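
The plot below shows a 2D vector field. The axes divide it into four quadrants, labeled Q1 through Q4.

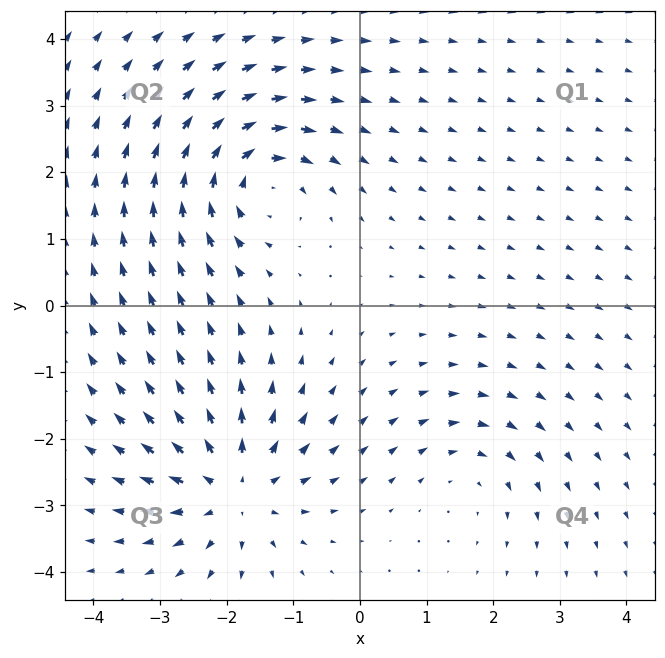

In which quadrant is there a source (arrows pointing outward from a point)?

The source sits at approximately (-1.9, -2.7), which lies in quadrant Q3. The divergence there is about +5, positive as expected for a source.

Q3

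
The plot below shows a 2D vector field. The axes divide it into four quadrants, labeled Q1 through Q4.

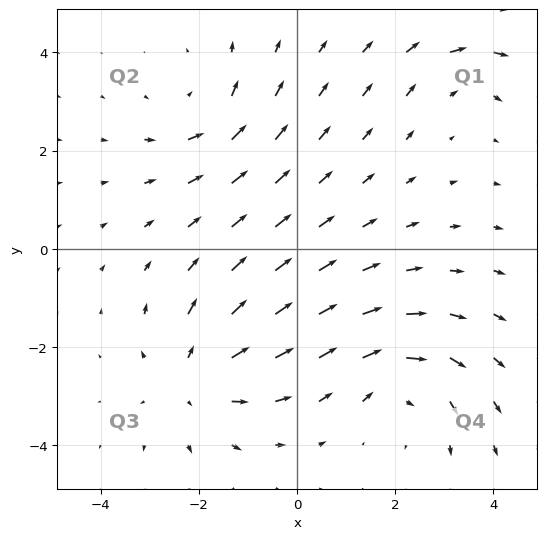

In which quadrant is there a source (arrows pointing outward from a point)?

Q3

The source sits at approximately (-2.1, -2.6), which lies in quadrant Q3. The divergence there is about +4, positive as expected for a source.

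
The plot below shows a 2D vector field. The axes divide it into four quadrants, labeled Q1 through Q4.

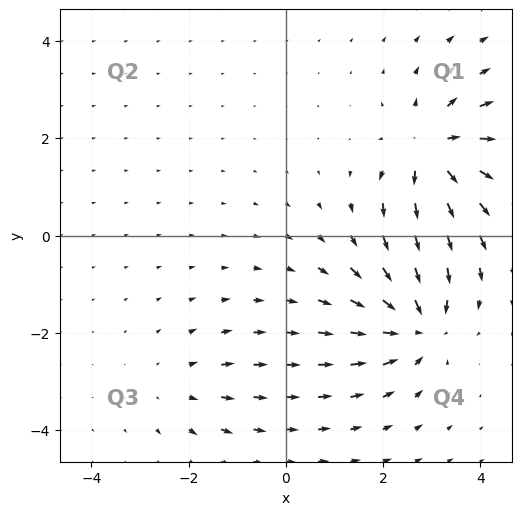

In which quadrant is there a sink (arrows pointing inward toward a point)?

The sink sits at approximately (2.7, -1.8), which lies in quadrant Q4. The divergence there is about -6, negative as expected for a sink.

Q4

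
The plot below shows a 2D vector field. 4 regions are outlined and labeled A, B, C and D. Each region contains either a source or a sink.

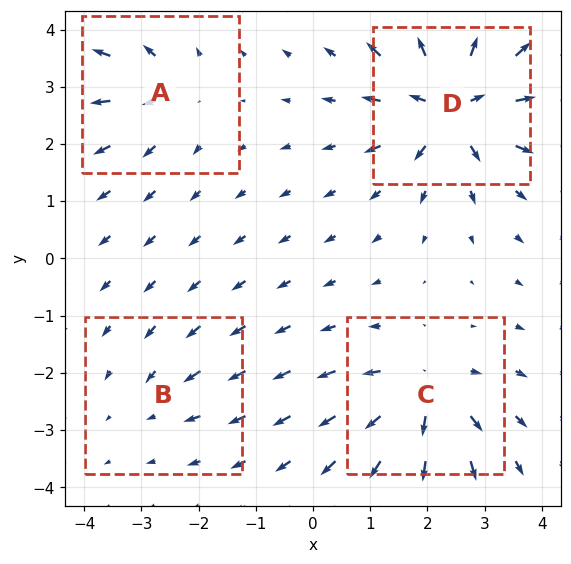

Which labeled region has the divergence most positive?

D

Divergence at each region's feature centre — A: about +4, B: about -3, C: about +6, D: about +9. Region D is most positive.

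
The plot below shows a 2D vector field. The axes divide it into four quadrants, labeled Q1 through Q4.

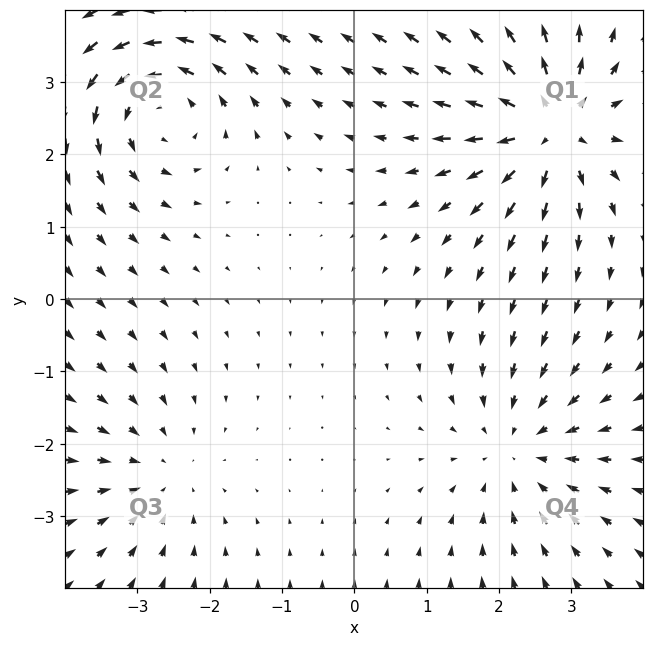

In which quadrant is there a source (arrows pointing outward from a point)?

The source sits at approximately (2.7, 2.4), which lies in quadrant Q1. The divergence there is about +6, positive as expected for a source.

Q1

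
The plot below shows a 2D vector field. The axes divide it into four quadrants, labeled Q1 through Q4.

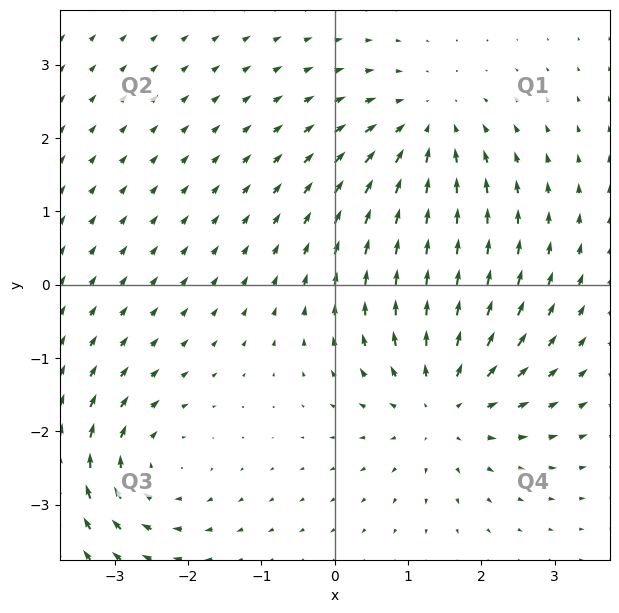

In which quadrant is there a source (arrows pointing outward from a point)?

Q4

The source sits at approximately (1.5, -1.6), which lies in quadrant Q4. The divergence there is about +5, positive as expected for a source.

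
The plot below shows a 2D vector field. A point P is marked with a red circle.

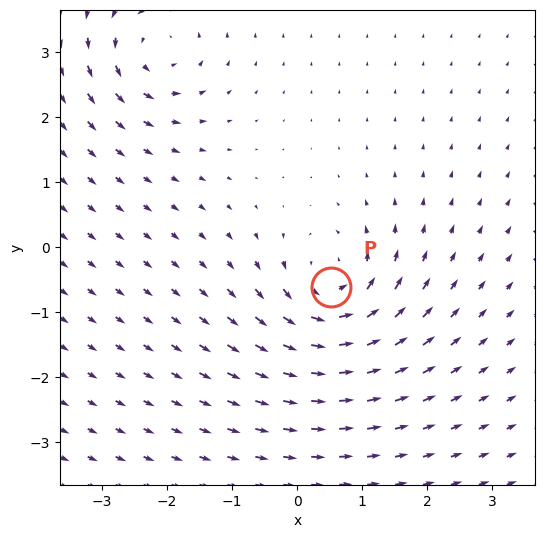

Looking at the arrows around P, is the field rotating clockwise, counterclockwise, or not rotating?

counterclockwise

Near P at (0.5, -0.6) the arrows circulate counterclockwise. The curl (z-component) there is about +6; positive curl means counterclockwise rotation.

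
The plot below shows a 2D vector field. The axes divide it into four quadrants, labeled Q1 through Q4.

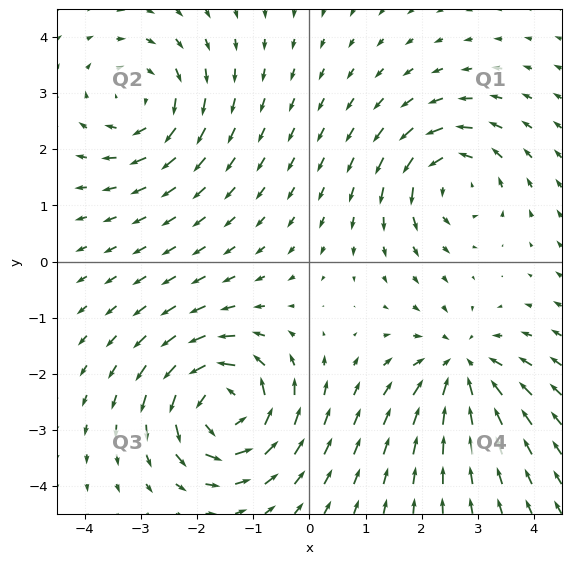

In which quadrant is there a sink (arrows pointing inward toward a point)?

The sink sits at approximately (2.7, -1.9), which lies in quadrant Q4. The divergence there is about -4, negative as expected for a sink.

Q4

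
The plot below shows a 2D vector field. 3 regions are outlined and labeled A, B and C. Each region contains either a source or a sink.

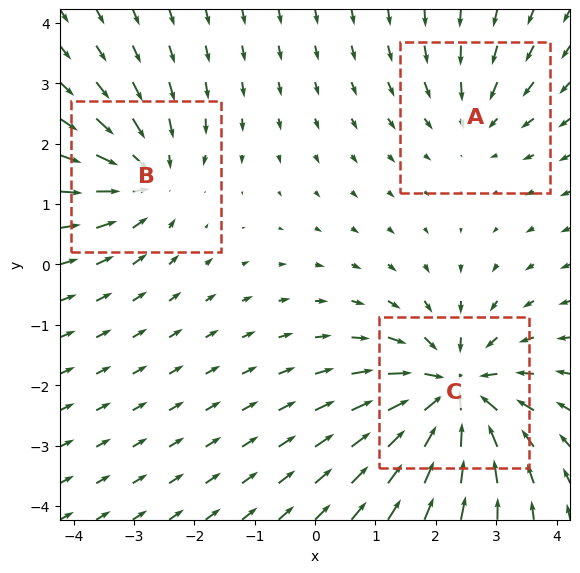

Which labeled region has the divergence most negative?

Divergence at each region's feature centre — A: about -2, B: about -3, C: about -5. Region C is most negative.

C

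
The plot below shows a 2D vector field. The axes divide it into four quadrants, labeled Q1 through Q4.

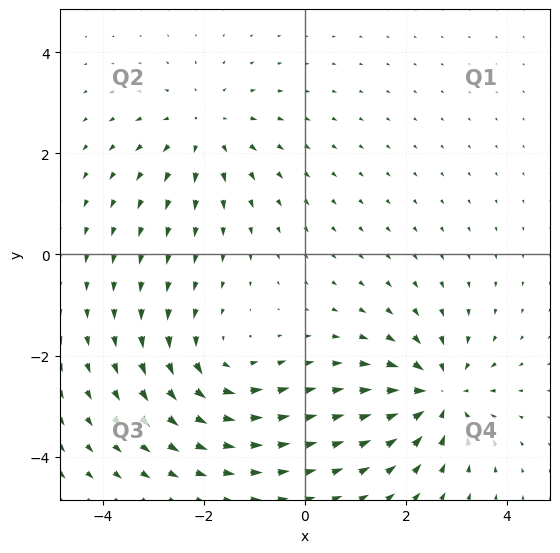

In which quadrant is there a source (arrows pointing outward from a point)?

Q2

The source sits at approximately (-2.0, 2.5), which lies in quadrant Q2. The divergence there is about +3, positive as expected for a source.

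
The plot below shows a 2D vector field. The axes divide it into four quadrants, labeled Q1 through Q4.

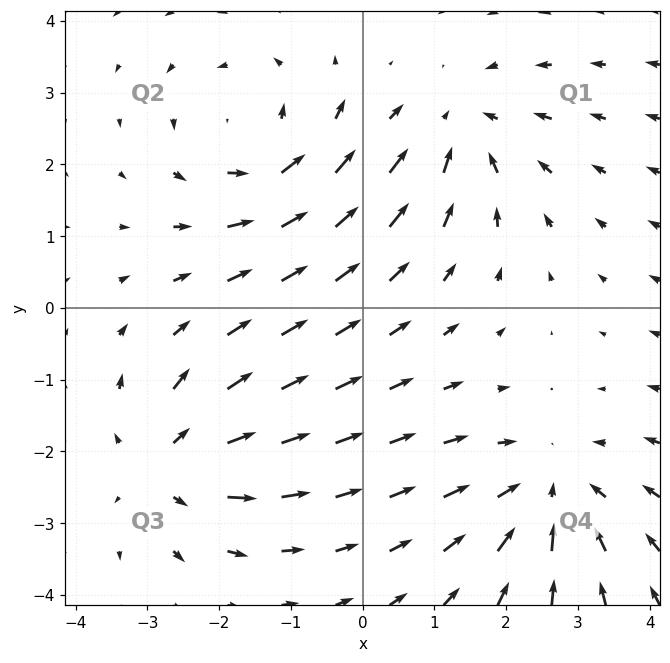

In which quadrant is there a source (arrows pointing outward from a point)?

Q3

The source sits at approximately (-2.7, -2.2), which lies in quadrant Q3. The divergence there is about +4, positive as expected for a source.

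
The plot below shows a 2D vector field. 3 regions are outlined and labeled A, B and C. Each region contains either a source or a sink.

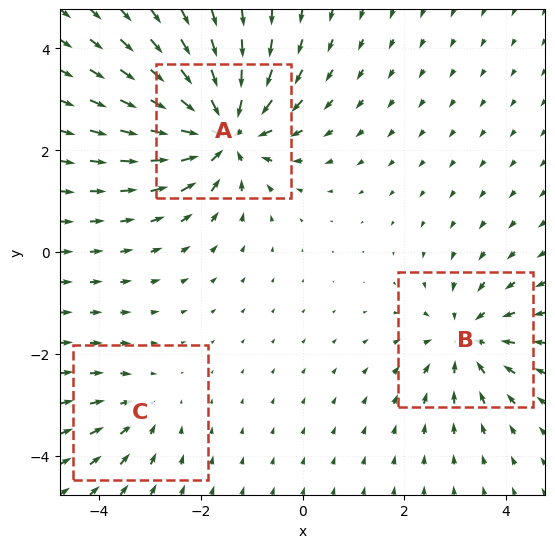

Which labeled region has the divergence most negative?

Divergence at each region's feature centre — A: about -6, B: about -3, C: about -2. Region A is most negative.

A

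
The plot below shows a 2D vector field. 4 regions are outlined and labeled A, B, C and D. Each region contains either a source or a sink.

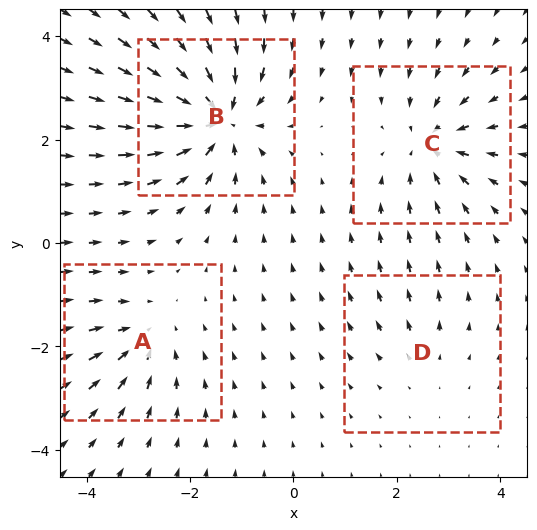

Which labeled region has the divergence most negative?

B

Divergence at each region's feature centre — A: about -4, B: about -8, C: about -5, D: about +2. Region B is most negative.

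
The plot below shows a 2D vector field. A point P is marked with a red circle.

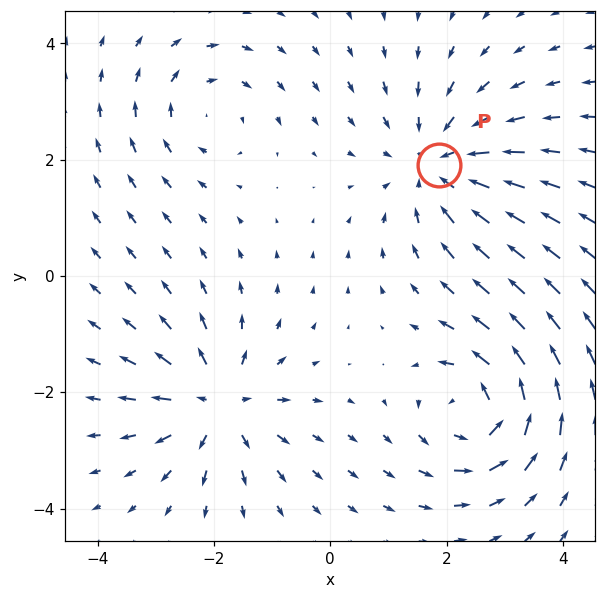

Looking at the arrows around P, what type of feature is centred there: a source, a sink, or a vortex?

sink

At P (1.9, 1.9) the arrows converge inward. Divergence about -4, curl ≈0 — negative divergence with near-zero curl is a sink.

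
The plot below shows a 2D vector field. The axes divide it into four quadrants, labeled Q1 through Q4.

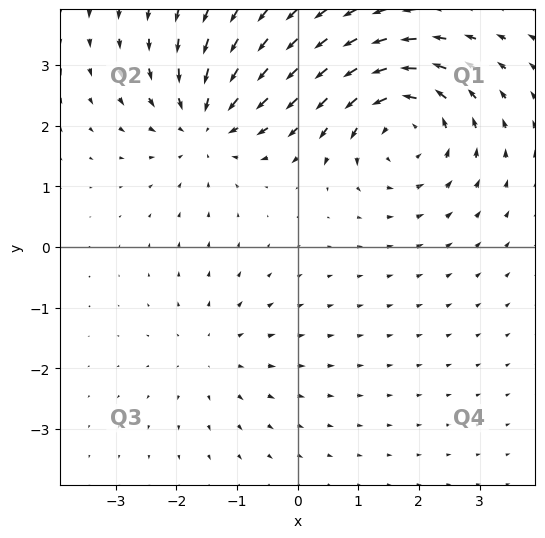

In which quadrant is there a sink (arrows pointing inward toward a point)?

The sink sits at approximately (-1.5, 2.0), which lies in quadrant Q2. The divergence there is about -5, negative as expected for a sink.

Q2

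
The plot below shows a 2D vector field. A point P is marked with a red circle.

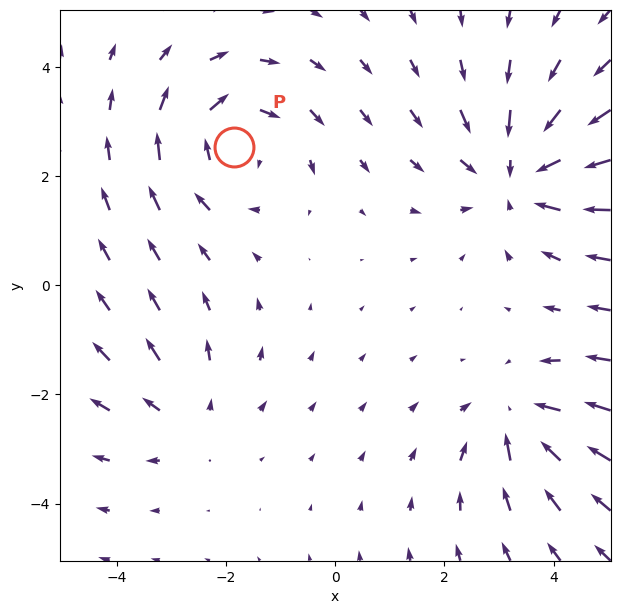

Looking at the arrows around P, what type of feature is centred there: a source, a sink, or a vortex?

At P (-1.9, 2.5) the arrows circulate clockwise. Divergence ≈0, curl about -3 — near-zero divergence with nonzero curl is a vortex.

vortex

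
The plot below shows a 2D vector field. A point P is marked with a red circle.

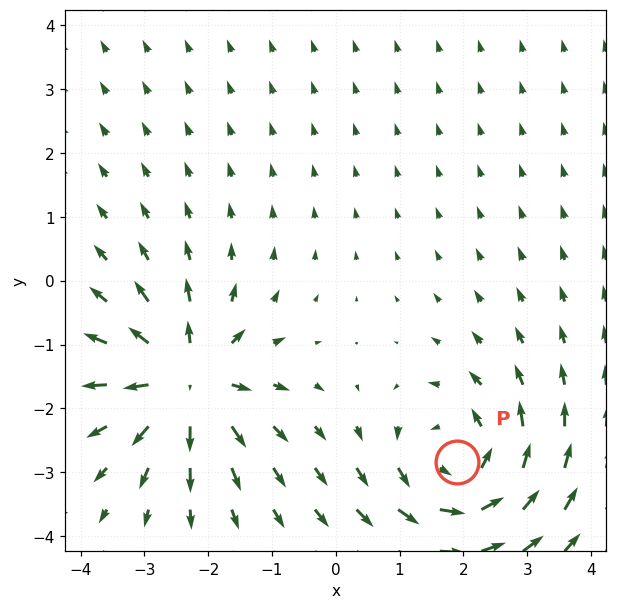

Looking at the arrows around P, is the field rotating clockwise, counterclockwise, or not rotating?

counterclockwise

Near P at (1.9, -2.8) the arrows circulate counterclockwise. The curl (z-component) there is about +4; positive curl means counterclockwise rotation.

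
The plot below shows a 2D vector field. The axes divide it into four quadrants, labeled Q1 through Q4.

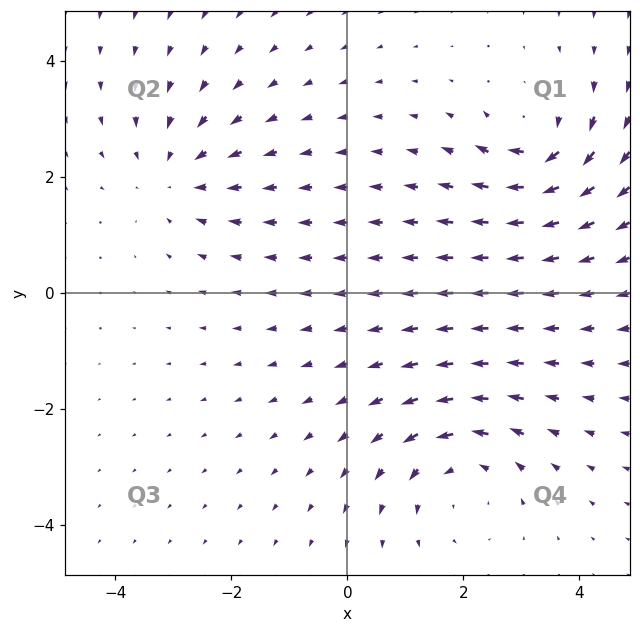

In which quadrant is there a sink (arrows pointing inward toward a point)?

The sink sits at approximately (-3.0, 2.0), which lies in quadrant Q2. The divergence there is about -3, negative as expected for a sink.

Q2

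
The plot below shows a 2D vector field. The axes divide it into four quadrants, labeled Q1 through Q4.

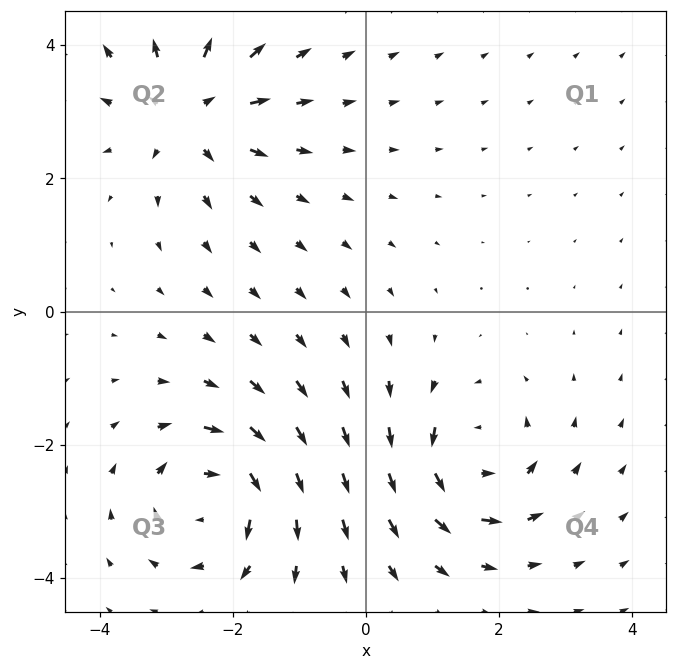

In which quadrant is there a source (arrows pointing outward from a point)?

Q2

The source sits at approximately (-2.7, 3.0), which lies in quadrant Q2. The divergence there is about +4, positive as expected for a source.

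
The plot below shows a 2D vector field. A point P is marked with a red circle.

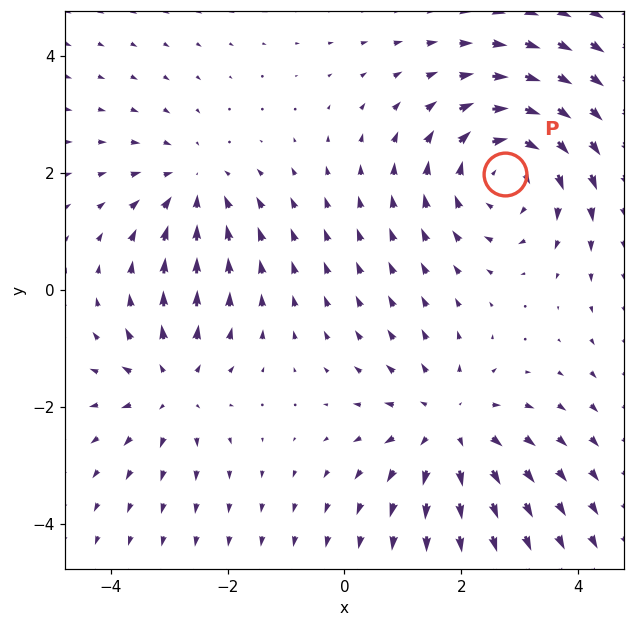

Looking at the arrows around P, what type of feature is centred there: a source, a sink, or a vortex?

At P (2.8, 2.0) the arrows circulate clockwise. Divergence ≈0, curl about -4 — near-zero divergence with nonzero curl is a vortex.

vortex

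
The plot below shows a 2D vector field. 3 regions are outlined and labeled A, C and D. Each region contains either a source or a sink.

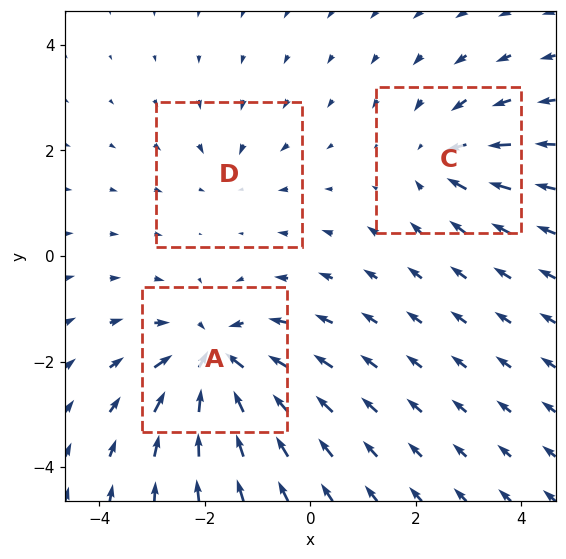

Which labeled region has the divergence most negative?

Divergence at each region's feature centre — A: about -6, C: about -3, D: about -2. Region A is most negative.

A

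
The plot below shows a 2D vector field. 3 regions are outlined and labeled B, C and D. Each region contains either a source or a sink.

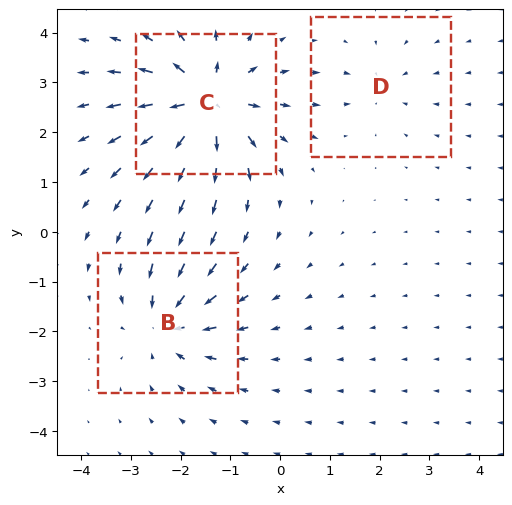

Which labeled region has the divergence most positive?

C

Divergence at each region's feature centre — B: about -4, C: about +6, D: about -2. Region C is most positive.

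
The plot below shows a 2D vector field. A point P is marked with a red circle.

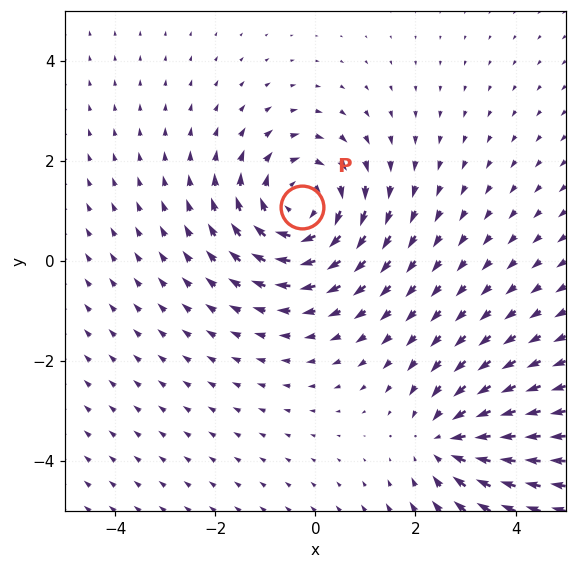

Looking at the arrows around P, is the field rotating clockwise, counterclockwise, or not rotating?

Near P at (-0.3, 1.1) the arrows circulate clockwise. The curl (z-component) there is about -4; negative curl means clockwise rotation.

clockwise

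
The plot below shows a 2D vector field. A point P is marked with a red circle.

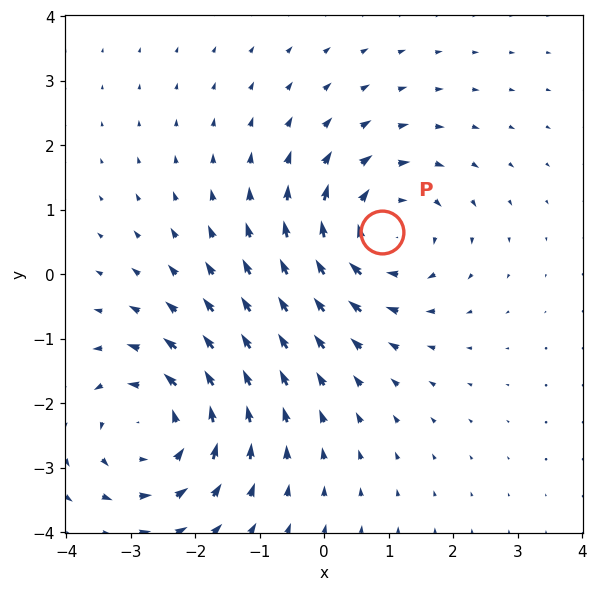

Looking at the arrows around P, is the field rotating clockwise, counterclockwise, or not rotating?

Near P at (0.9, 0.7) the arrows circulate clockwise. The curl (z-component) there is about -4; negative curl means clockwise rotation.

clockwise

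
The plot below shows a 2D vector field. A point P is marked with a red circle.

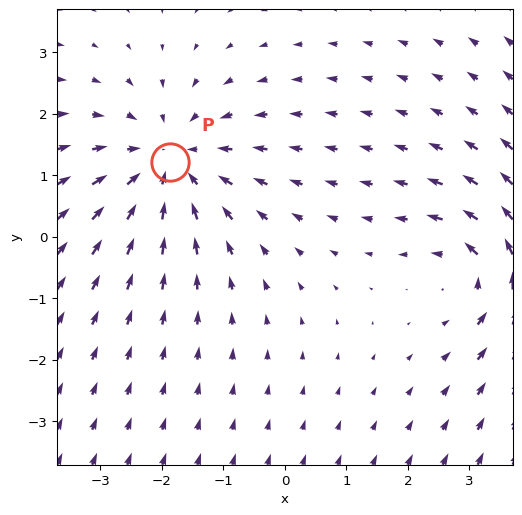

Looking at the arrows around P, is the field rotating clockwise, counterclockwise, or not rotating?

Near P at (-1.9, 1.2) the arrows show no circulation. The curl there is ≈0.

not rotating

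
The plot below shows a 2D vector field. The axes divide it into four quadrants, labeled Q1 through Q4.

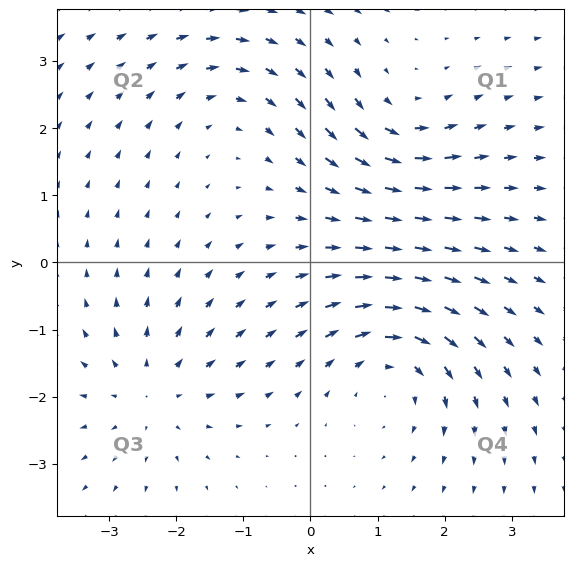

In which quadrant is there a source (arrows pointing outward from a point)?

Q3

The source sits at approximately (-2.4, -1.9), which lies in quadrant Q3. The divergence there is about +3, positive as expected for a source.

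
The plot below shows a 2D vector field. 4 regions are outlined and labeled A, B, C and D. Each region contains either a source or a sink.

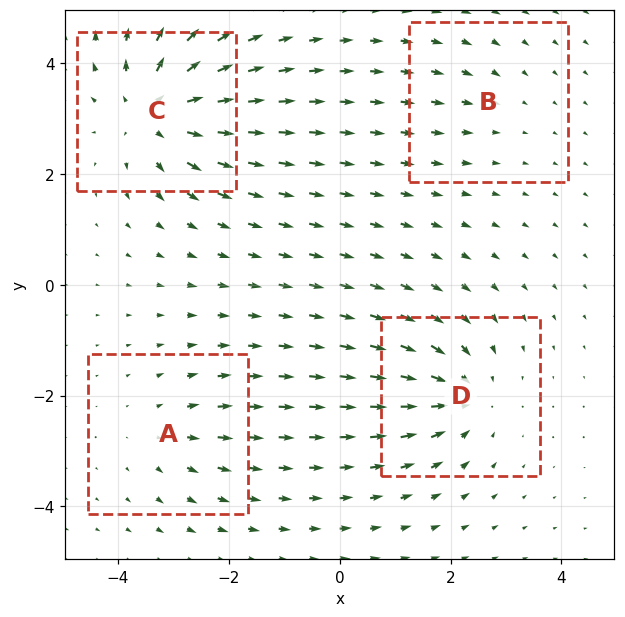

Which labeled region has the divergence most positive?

C

Divergence at each region's feature centre — A: about +3, B: about -2, C: about +7, D: about -5. Region C is most positive.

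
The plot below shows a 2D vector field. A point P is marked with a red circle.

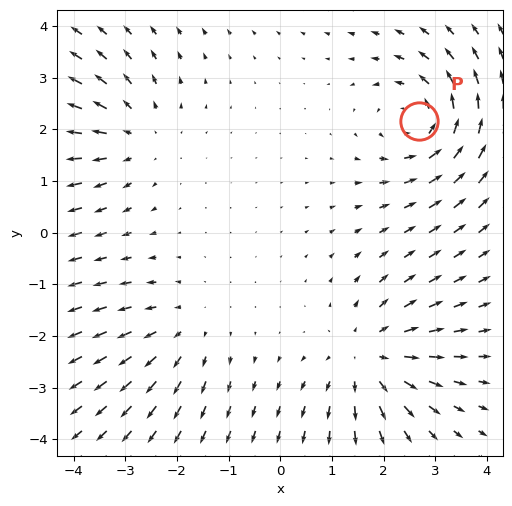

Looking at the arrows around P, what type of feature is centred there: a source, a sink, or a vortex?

At P (2.7, 2.2) the arrows circulate counterclockwise. Divergence ≈0, curl about +5 — near-zero divergence with nonzero curl is a vortex.

vortex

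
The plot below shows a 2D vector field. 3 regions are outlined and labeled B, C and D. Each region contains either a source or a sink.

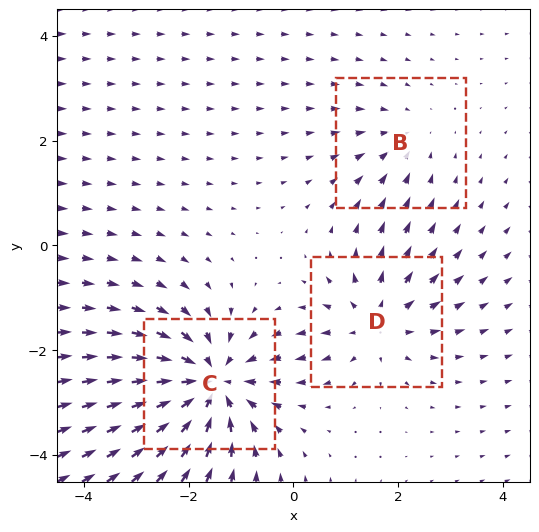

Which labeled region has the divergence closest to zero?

Divergence at each region's feature centre — B: about -2, C: about -5, D: about +3. Region B is closest to zero.

B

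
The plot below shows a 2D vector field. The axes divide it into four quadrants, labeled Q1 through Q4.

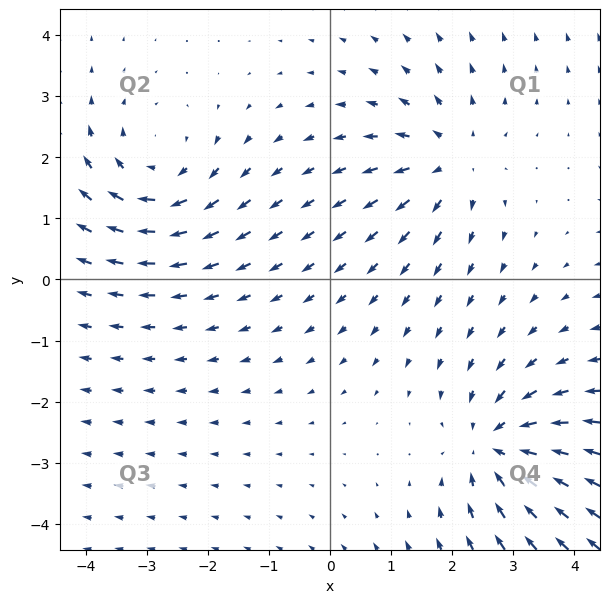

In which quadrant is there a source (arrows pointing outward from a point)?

Q1

The source sits at approximately (2.0, 2.0), which lies in quadrant Q1. The divergence there is about +3, positive as expected for a source.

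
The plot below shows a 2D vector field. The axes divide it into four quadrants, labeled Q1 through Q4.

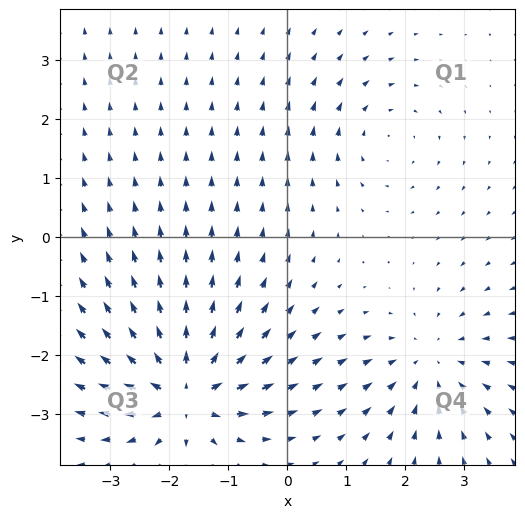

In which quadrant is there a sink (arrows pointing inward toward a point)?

The sink sits at approximately (2.4, -2.1), which lies in quadrant Q4. The divergence there is about -3, negative as expected for a sink.

Q4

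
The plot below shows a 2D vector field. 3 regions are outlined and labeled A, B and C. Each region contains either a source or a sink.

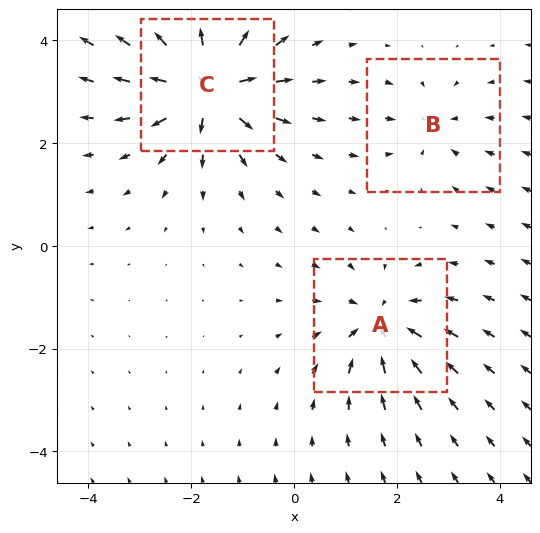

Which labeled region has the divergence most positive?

Divergence at each region's feature centre — A: about -4, B: about -3, C: about +6. Region C is most positive.

C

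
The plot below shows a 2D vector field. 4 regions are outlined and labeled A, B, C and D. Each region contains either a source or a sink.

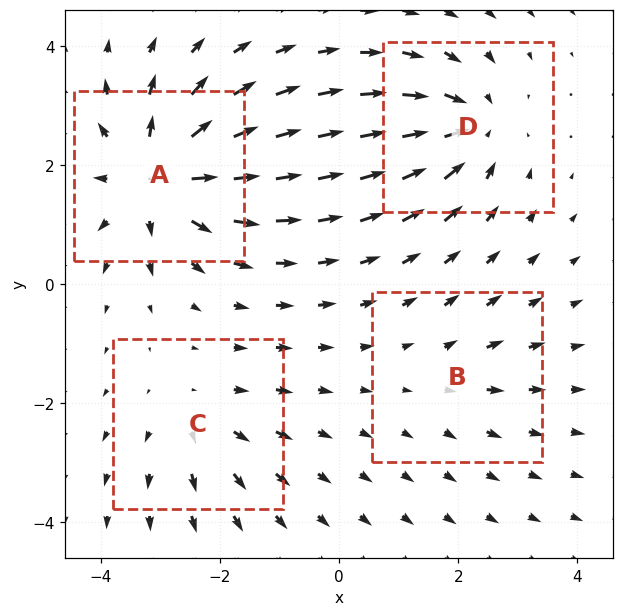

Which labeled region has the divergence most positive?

Divergence at each region's feature centre — A: about +7, B: about +2, C: about +3, D: about -5. Region A is most positive.

A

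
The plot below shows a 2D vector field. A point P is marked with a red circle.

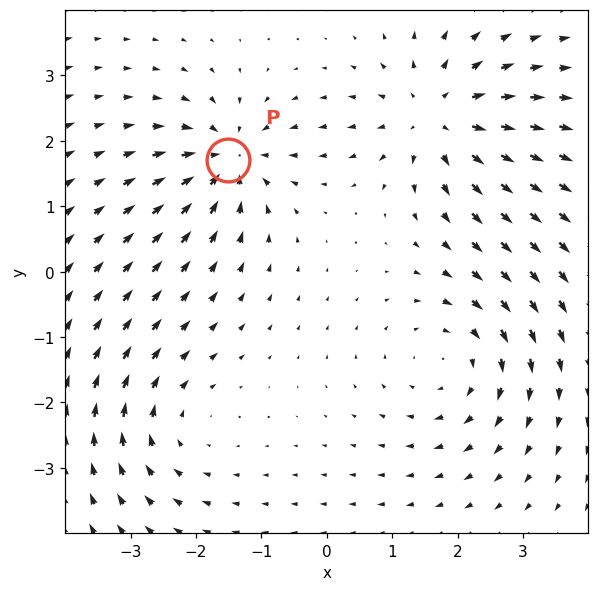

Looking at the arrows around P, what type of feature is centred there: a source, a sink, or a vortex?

At P (-1.5, 1.7) the arrows converge inward. Divergence about -6, curl ≈0 — negative divergence with near-zero curl is a sink.

sink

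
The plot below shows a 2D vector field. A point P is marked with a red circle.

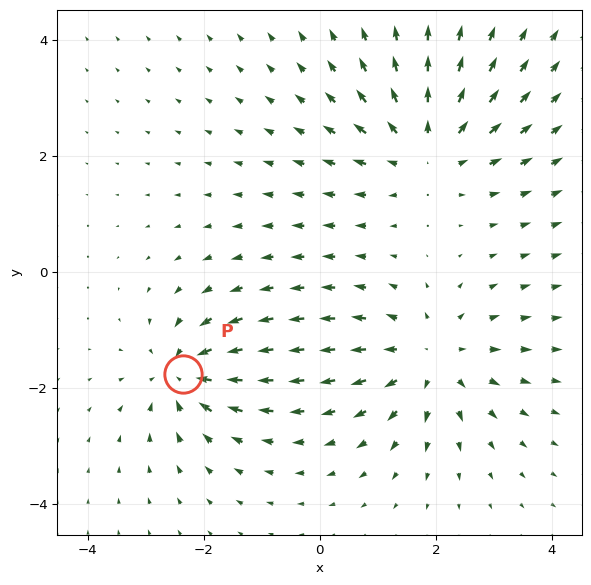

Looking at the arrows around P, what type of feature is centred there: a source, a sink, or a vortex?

At P (-2.3, -1.8) the arrows converge inward. Divergence about -5, curl ≈0 — negative divergence with near-zero curl is a sink.

sink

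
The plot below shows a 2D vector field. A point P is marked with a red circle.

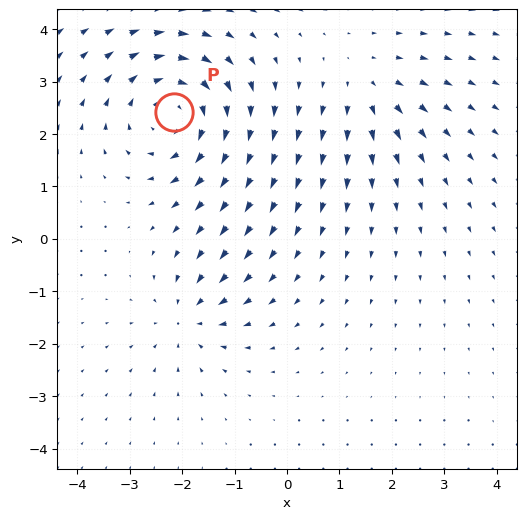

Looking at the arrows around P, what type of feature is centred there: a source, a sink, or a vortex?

vortex

At P (-2.2, 2.4) the arrows circulate clockwise. Divergence ≈0, curl about -4 — near-zero divergence with nonzero curl is a vortex.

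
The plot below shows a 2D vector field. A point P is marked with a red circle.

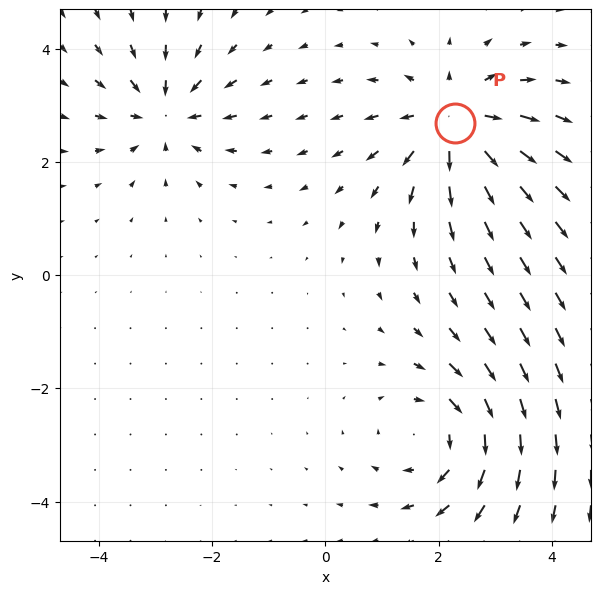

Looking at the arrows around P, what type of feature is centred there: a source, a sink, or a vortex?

source

At P (2.3, 2.7) the arrows spread outward. Divergence about +5, curl ≈0 — positive divergence with near-zero curl is a source.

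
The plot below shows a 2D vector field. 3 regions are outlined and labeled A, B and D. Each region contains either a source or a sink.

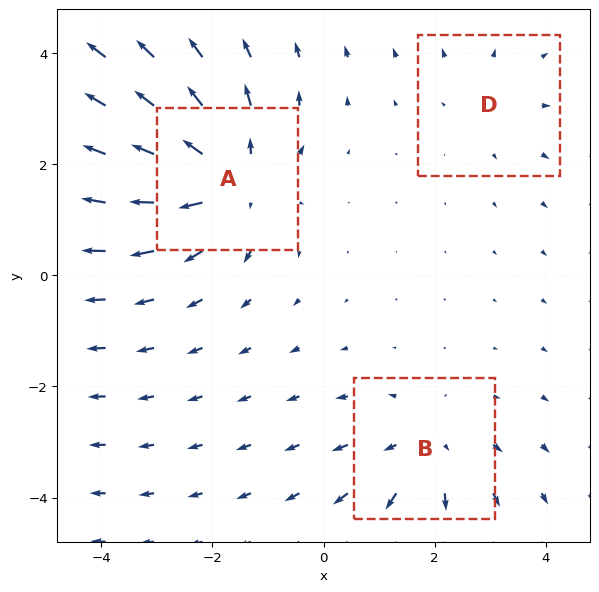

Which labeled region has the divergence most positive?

A

Divergence at each region's feature centre — A: about +4, B: about +3, D: about +2. Region A is most positive.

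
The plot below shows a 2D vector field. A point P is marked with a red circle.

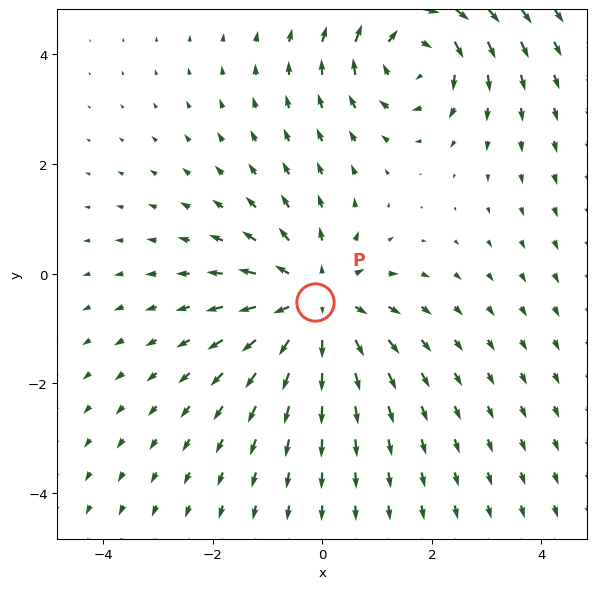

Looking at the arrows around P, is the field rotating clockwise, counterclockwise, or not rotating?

not rotating

Near P at (-0.1, -0.5) the arrows show no circulation. The curl there is ≈0.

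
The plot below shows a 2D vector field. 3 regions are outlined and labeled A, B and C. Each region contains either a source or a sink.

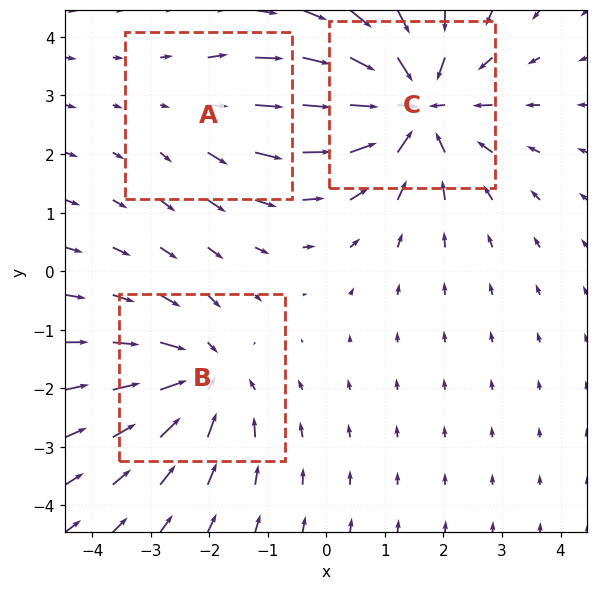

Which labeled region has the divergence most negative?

C

Divergence at each region's feature centre — A: about +2, B: about -3, C: about -5. Region C is most negative.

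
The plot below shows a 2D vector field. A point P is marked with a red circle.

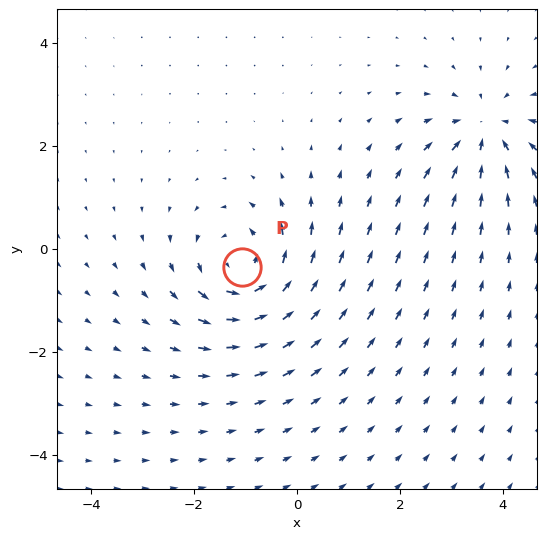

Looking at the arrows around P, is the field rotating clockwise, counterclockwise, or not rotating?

counterclockwise

Near P at (-1.1, -0.3) the arrows circulate counterclockwise. The curl (z-component) there is about +6; positive curl means counterclockwise rotation.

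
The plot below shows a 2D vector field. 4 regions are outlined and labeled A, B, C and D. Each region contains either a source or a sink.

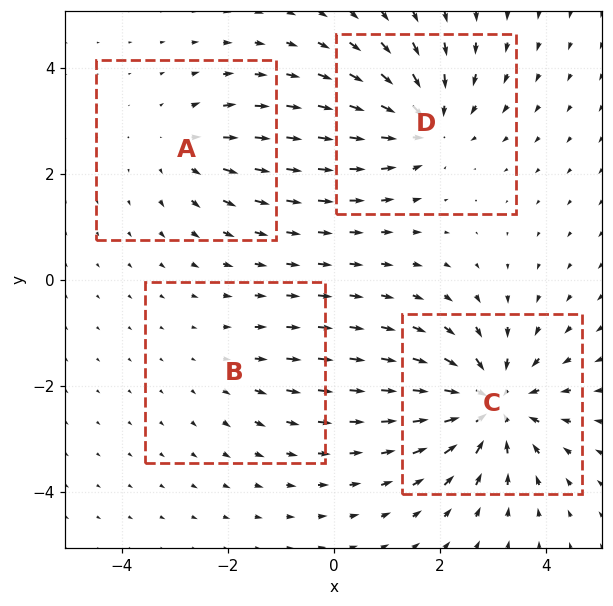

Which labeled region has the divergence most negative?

Divergence at each region's feature centre — A: about +3, B: about +2, C: about -6, D: about -5. Region C is most negative.

C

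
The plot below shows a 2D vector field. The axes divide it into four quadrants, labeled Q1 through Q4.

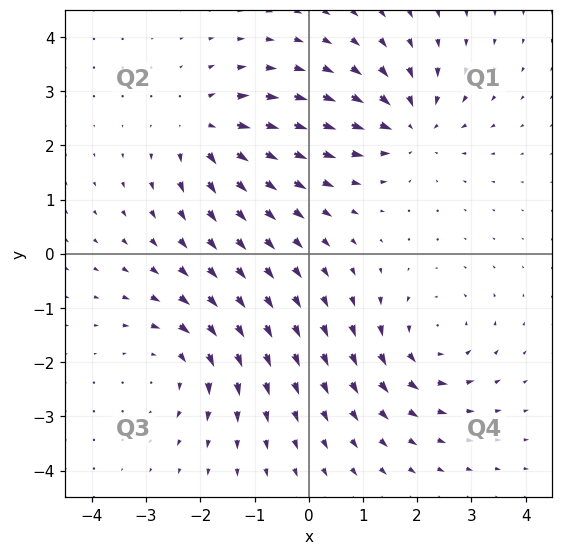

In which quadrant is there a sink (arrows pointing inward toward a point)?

Q1

The sink sits at approximately (1.9, 2.4), which lies in quadrant Q1. The divergence there is about -6, negative as expected for a sink.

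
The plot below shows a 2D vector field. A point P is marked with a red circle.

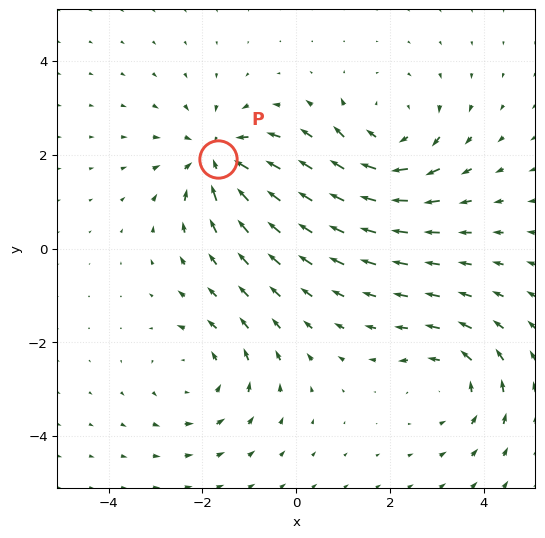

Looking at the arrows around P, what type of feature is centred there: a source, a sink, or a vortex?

At P (-1.7, 1.9) the arrows converge inward. Divergence about -5, curl ≈0 — negative divergence with near-zero curl is a sink.

sink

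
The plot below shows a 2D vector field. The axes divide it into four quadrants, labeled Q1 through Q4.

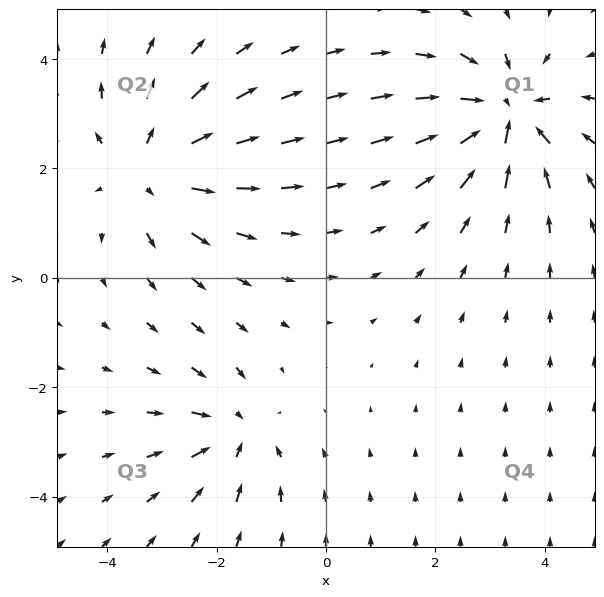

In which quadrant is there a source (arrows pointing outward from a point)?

The source sits at approximately (-3.2, 2.0), which lies in quadrant Q2. The divergence there is about +3, positive as expected for a source.

Q2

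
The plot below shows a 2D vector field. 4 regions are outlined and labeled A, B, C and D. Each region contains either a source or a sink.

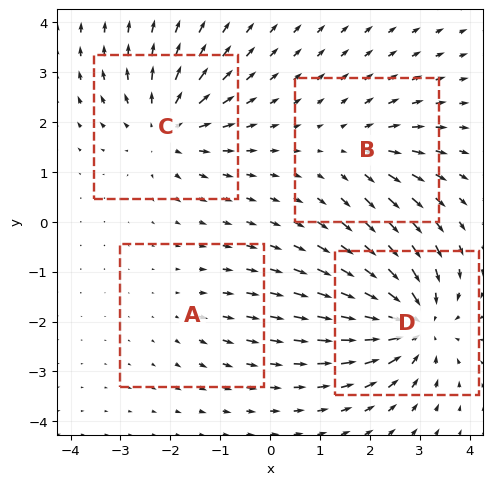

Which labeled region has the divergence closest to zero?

A

Divergence at each region's feature centre — A: about +2, B: about +3, C: about +5, D: about -6. Region A is closest to zero.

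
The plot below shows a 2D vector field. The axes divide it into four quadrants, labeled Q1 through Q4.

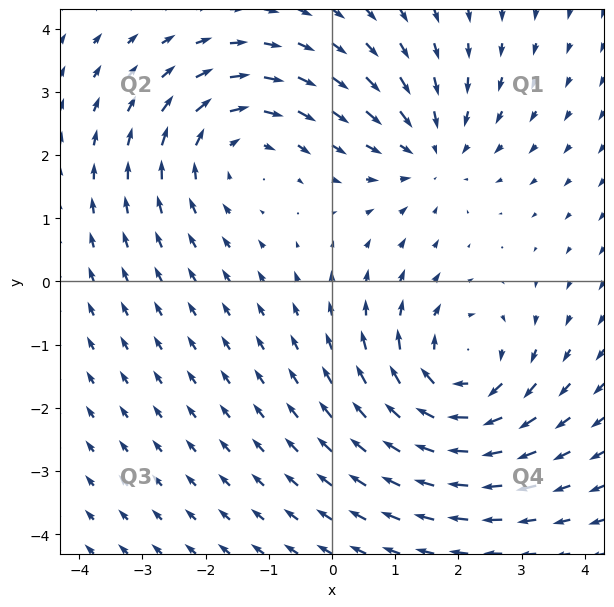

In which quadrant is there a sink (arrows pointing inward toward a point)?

The sink sits at approximately (1.6, 2.0), which lies in quadrant Q1. The divergence there is about -3, negative as expected for a sink.

Q1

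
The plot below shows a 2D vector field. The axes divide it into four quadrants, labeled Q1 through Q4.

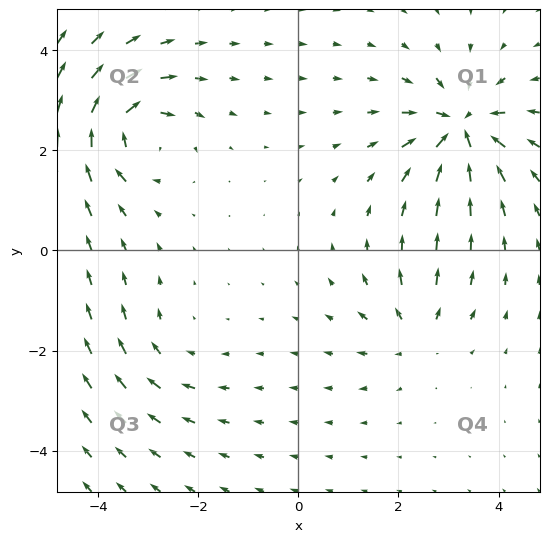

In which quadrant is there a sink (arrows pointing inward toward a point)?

Q1

The sink sits at approximately (3.3, 2.5), which lies in quadrant Q1. The divergence there is about -7, negative as expected for a sink.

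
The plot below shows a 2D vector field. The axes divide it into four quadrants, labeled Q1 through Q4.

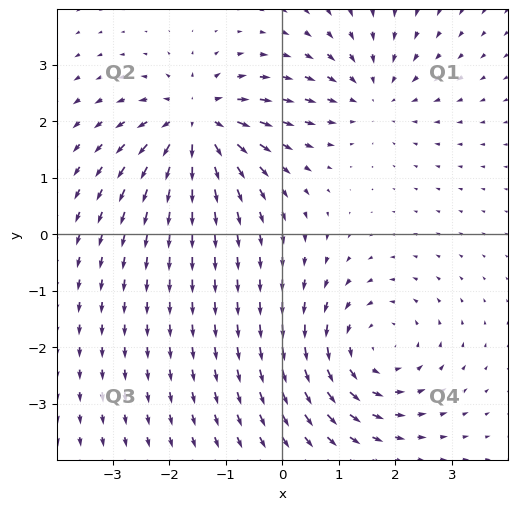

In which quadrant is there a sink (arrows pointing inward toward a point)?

Q1

The sink sits at approximately (1.6, 2.5), which lies in quadrant Q1. The divergence there is about -3, negative as expected for a sink.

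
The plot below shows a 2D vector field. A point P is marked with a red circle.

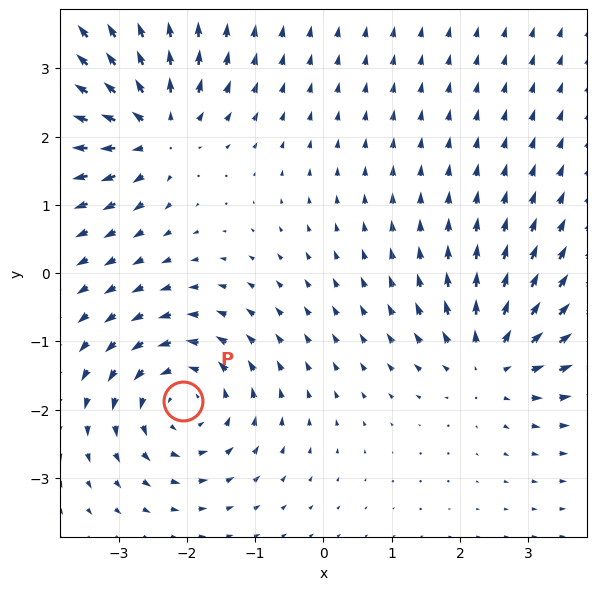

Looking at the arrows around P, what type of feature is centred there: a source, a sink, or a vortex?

At P (-2.1, -1.9) the arrows circulate counterclockwise. Divergence ≈0, curl about +4 — near-zero divergence with nonzero curl is a vortex.

vortex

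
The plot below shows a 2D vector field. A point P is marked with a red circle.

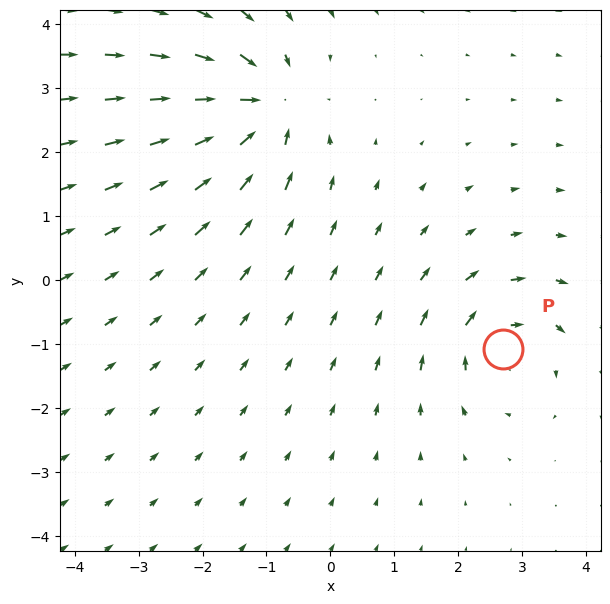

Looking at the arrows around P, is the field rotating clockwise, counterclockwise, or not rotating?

clockwise

Near P at (2.7, -1.1) the arrows circulate clockwise. The curl (z-component) there is about -4; negative curl means clockwise rotation.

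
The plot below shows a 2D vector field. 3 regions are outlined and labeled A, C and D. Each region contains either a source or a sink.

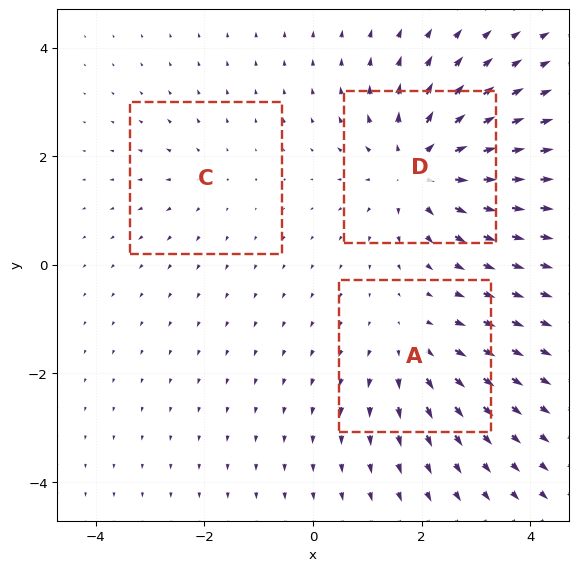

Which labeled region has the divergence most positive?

Divergence at each region's feature centre — A: about +3, C: about +2, D: about +5. Region D is most positive.

D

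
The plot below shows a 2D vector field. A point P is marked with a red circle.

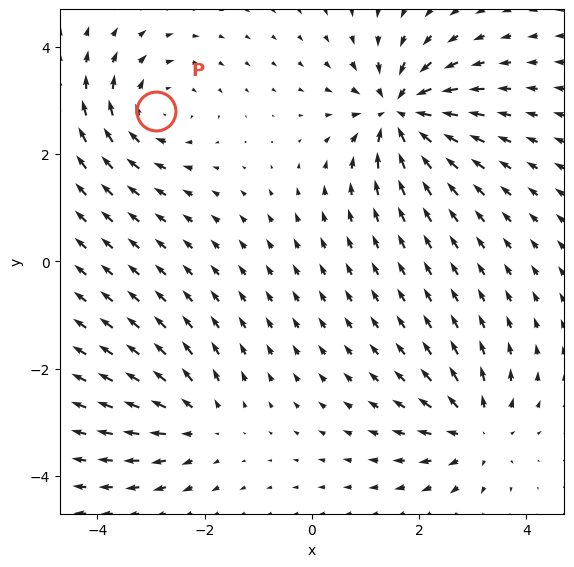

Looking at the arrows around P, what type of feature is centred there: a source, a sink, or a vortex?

vortex

At P (-2.9, 2.8) the arrows circulate clockwise. Divergence ≈0, curl about -4 — near-zero divergence with nonzero curl is a vortex.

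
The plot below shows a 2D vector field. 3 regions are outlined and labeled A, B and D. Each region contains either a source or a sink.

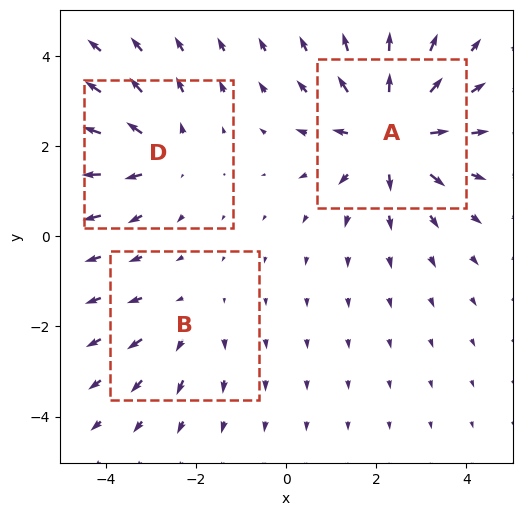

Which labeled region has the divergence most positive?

Divergence at each region's feature centre — A: about +5, B: about +2, D: about +3. Region A is most positive.

A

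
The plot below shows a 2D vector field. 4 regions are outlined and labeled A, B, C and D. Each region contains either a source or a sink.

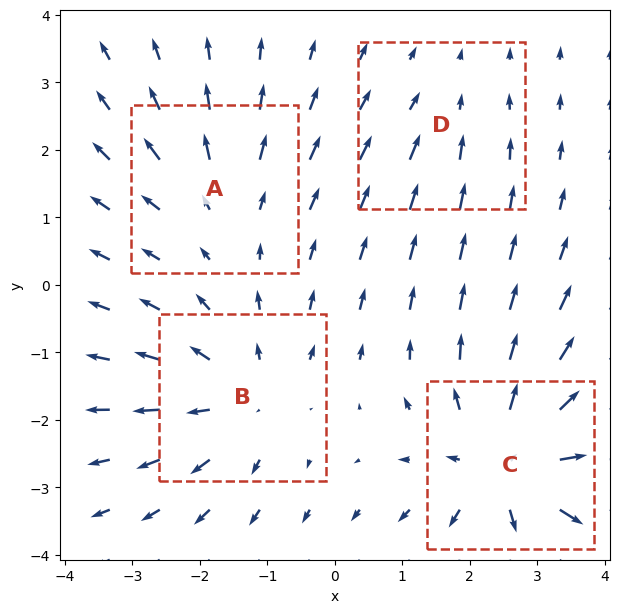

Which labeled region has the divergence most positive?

Divergence at each region's feature centre — A: about +3, B: about +4, C: about +6, D: about -2. Region C is most positive.

C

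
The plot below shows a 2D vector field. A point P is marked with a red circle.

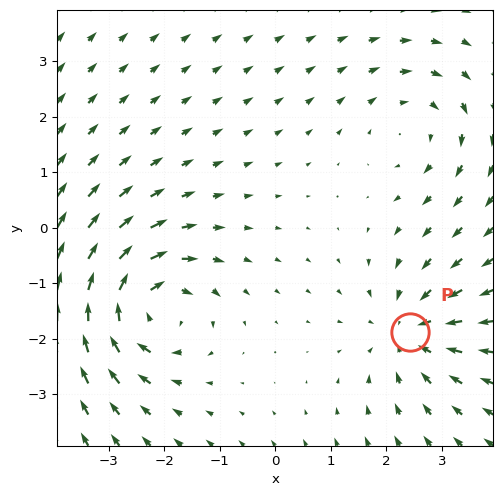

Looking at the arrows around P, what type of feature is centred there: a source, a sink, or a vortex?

At P (2.4, -1.9) the arrows converge inward. Divergence about -4, curl ≈0 — negative divergence with near-zero curl is a sink.

sink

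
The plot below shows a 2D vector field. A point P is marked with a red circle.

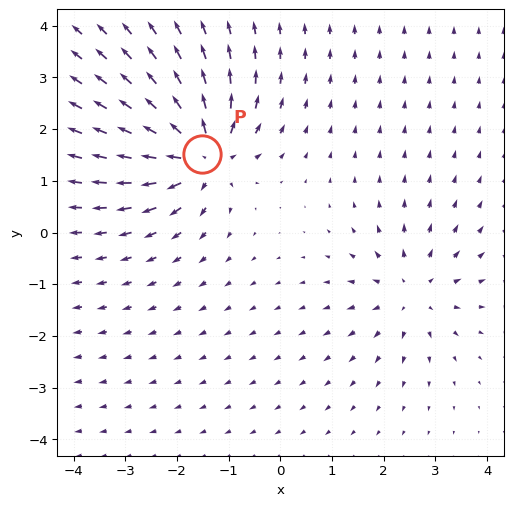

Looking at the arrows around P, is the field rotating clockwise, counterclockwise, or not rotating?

not rotating

Near P at (-1.5, 1.5) the arrows show no circulation. The curl there is ≈0.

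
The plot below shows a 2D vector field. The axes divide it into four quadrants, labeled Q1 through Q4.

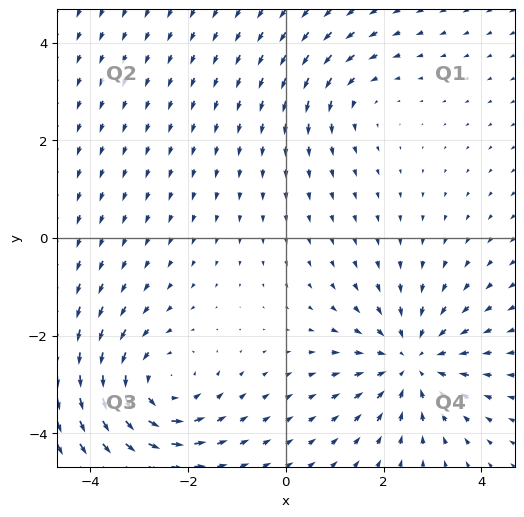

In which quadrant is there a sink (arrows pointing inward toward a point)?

Q4

The sink sits at approximately (2.6, -2.5), which lies in quadrant Q4. The divergence there is about -4, negative as expected for a sink.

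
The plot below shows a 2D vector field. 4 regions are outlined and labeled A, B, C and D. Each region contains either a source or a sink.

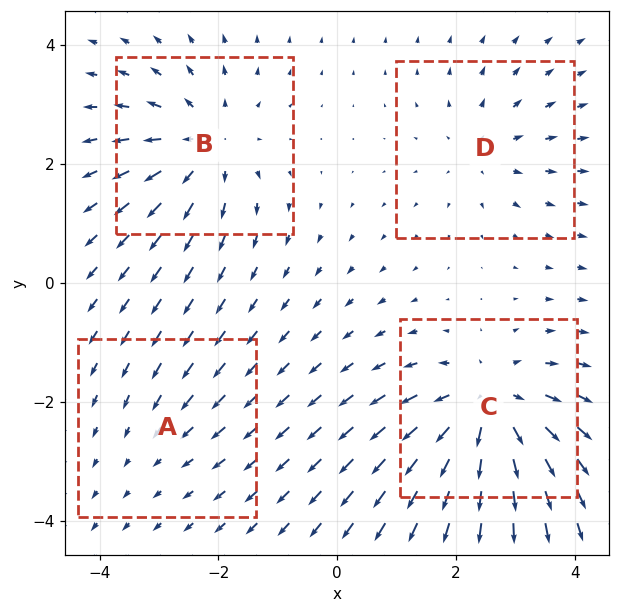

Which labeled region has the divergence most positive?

C

Divergence at each region's feature centre — A: about -2, B: about +5, C: about +7, D: about +3. Region C is most positive.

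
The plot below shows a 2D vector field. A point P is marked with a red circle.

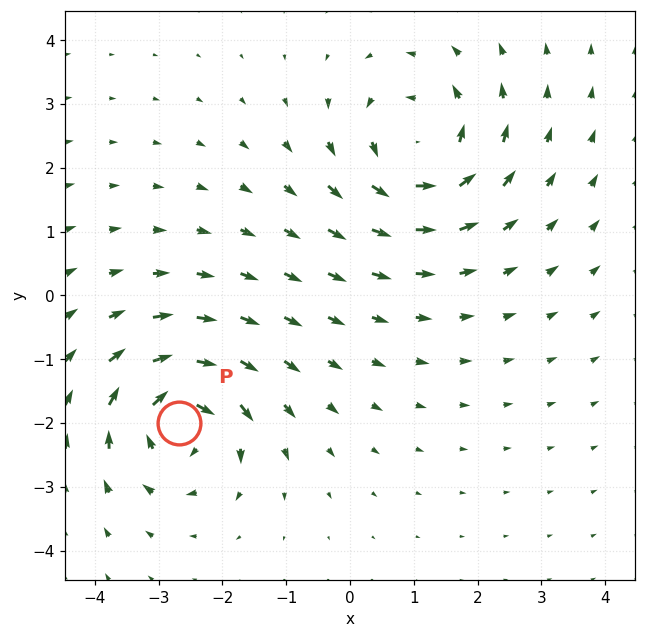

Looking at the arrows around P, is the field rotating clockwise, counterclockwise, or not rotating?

clockwise

Near P at (-2.7, -2.0) the arrows circulate clockwise. The curl (z-component) there is about -7; negative curl means clockwise rotation.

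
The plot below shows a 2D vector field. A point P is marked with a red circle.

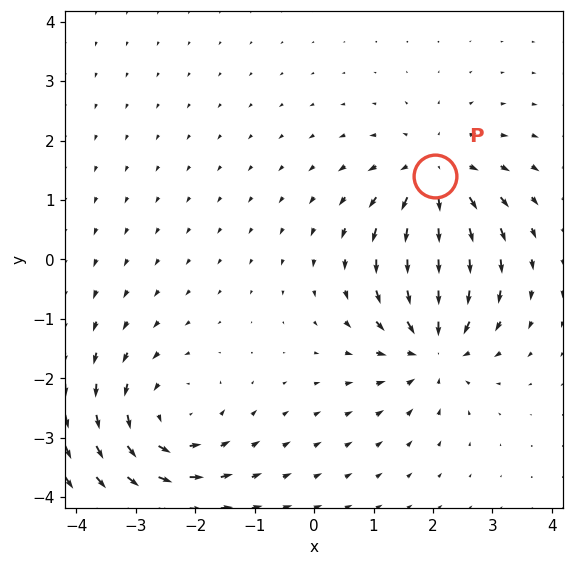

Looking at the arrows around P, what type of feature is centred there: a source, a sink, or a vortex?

source

At P (2.0, 1.4) the arrows spread outward. Divergence about +5, curl ≈0 — positive divergence with near-zero curl is a source.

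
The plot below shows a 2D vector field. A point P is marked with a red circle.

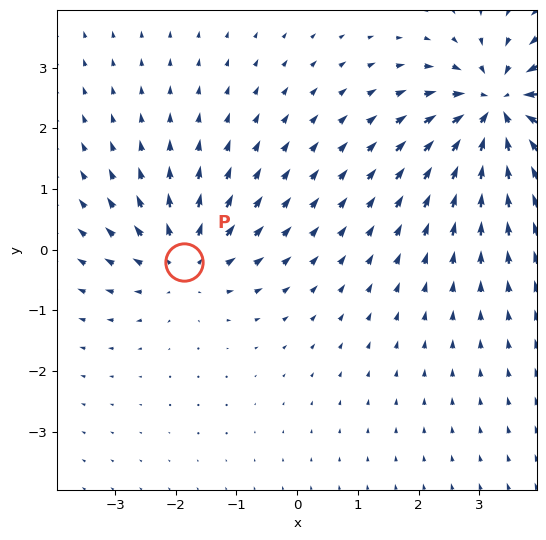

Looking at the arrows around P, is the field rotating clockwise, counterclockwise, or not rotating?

Near P at (-1.9, -0.2) the arrows show no circulation. The curl there is ≈0.

not rotating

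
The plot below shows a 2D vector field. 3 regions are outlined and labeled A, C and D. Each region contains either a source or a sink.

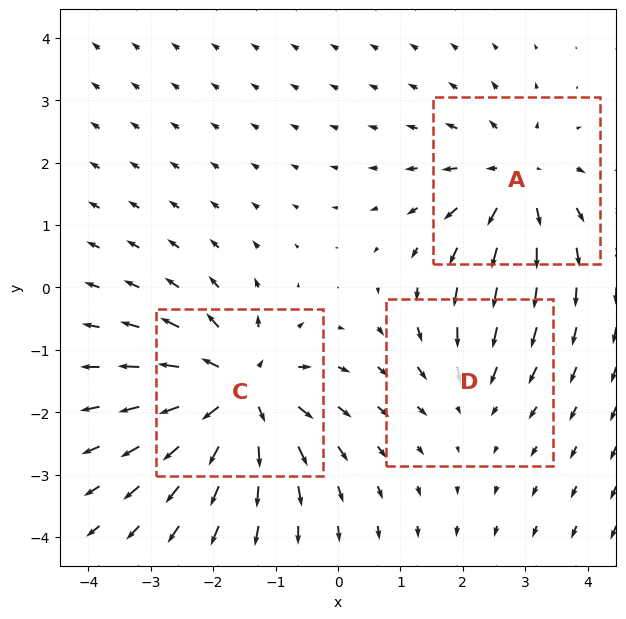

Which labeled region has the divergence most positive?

Divergence at each region's feature centre — A: about +4, C: about +6, D: about -2. Region C is most positive.

C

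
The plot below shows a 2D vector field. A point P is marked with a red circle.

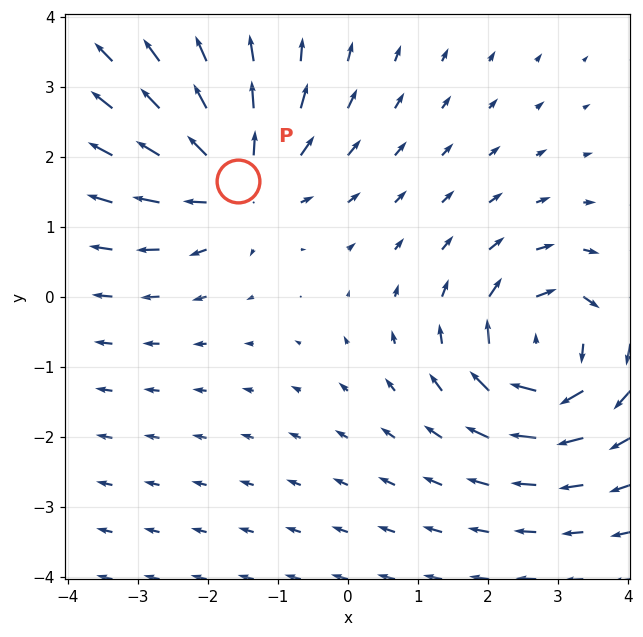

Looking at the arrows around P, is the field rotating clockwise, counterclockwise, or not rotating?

not rotating

Near P at (-1.6, 1.7) the arrows show no circulation. The curl there is ≈0.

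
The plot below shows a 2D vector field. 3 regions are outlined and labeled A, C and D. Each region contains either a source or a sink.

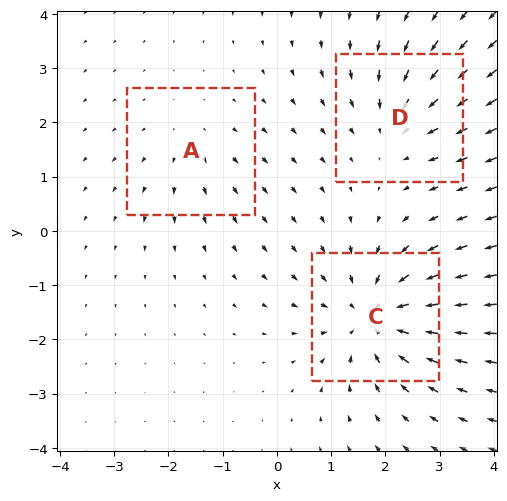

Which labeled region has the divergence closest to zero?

A

Divergence at each region's feature centre — A: about +2, C: about -5, D: about -3. Region A is closest to zero.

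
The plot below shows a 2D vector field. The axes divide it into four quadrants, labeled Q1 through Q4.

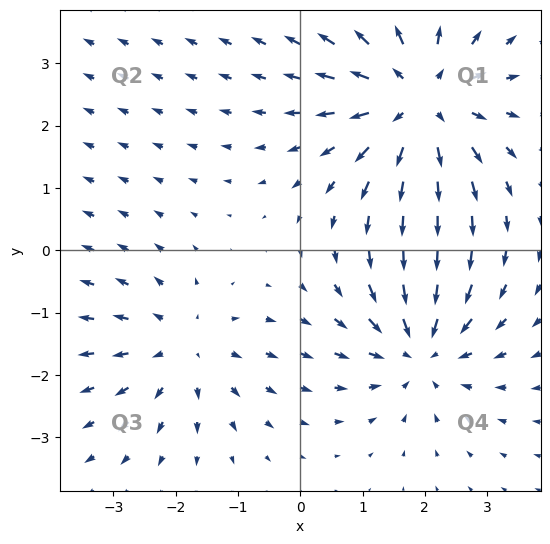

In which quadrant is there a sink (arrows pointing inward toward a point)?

The sink sits at approximately (1.9, -1.6), which lies in quadrant Q4. The divergence there is about -3, negative as expected for a sink.

Q4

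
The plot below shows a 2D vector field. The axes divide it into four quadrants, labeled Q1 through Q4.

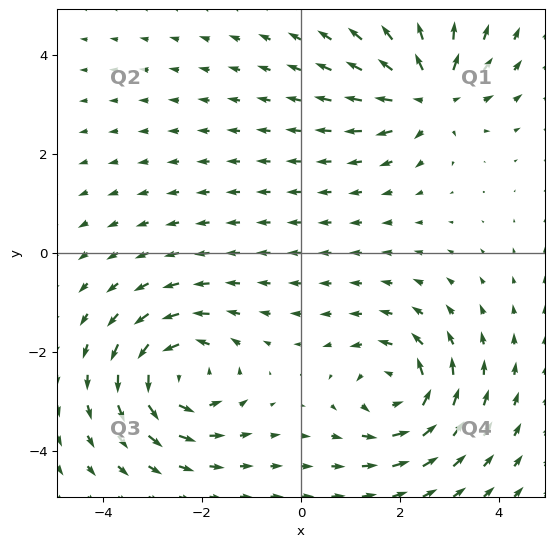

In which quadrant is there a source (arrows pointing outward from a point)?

Q1

The source sits at approximately (2.6, 3.2), which lies in quadrant Q1. The divergence there is about +5, positive as expected for a source.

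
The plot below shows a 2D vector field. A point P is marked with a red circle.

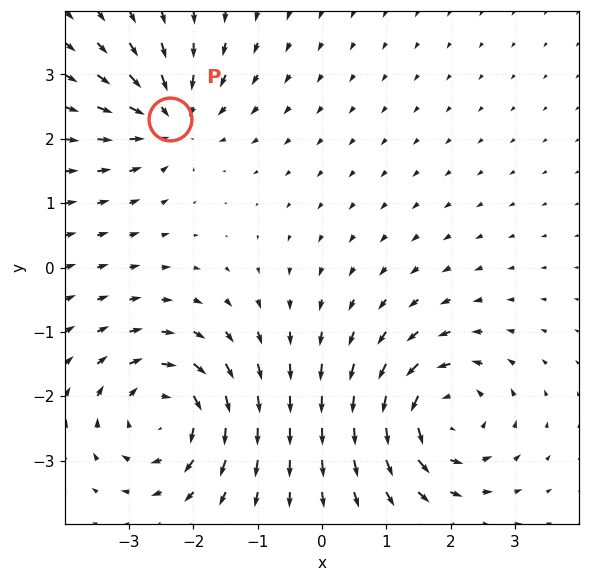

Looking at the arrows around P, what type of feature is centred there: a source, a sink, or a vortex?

sink

At P (-2.4, 2.3) the arrows converge inward. Divergence about -5, curl ≈0 — negative divergence with near-zero curl is a sink.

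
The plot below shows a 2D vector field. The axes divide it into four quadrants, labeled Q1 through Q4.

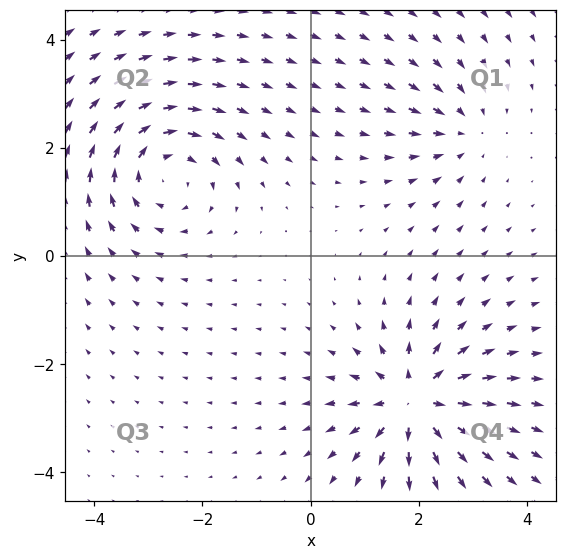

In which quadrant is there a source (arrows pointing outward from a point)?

The source sits at approximately (1.9, -2.7), which lies in quadrant Q4. The divergence there is about +6, positive as expected for a source.

Q4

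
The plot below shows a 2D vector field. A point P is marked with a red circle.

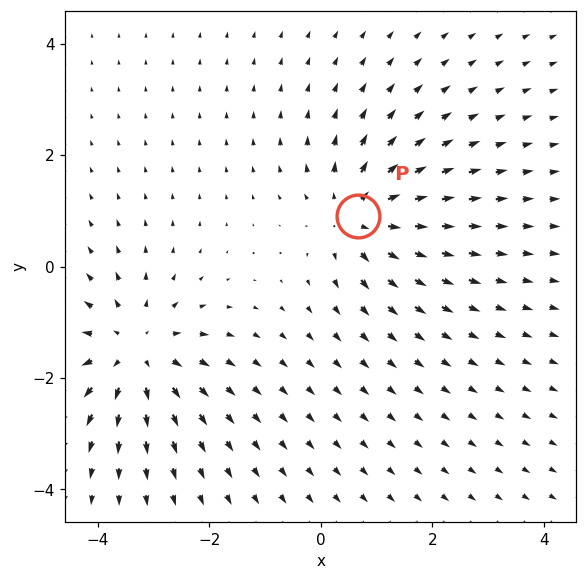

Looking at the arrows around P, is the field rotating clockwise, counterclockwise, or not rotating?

Near P at (0.7, 0.9) the arrows show no circulation. The curl there is ≈0.

not rotating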